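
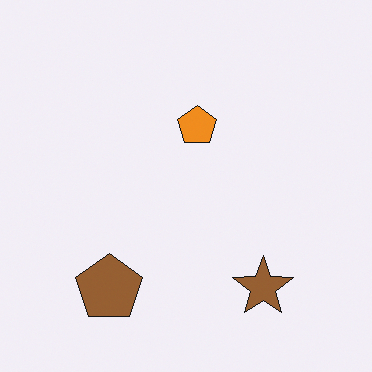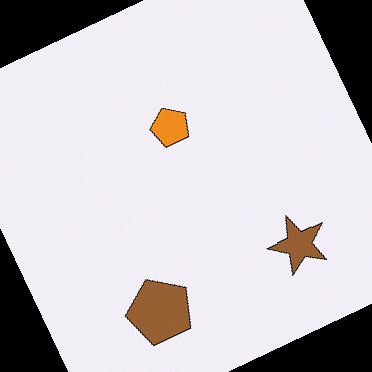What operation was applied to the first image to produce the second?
The image was rotated counter-clockwise by a clearly visible amount.

Every shape is tilted by the same angle and the image corners show triangular fill wedges — a whole-image rotation by a non-right angle.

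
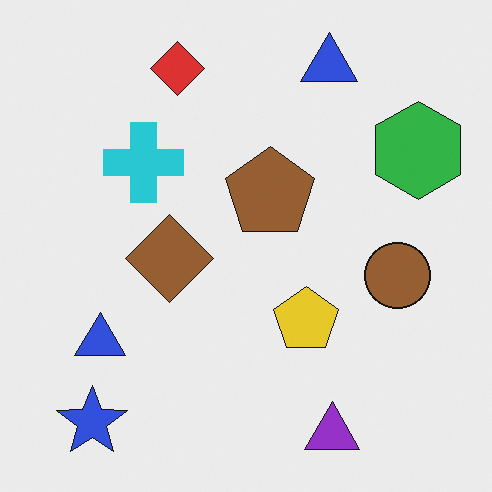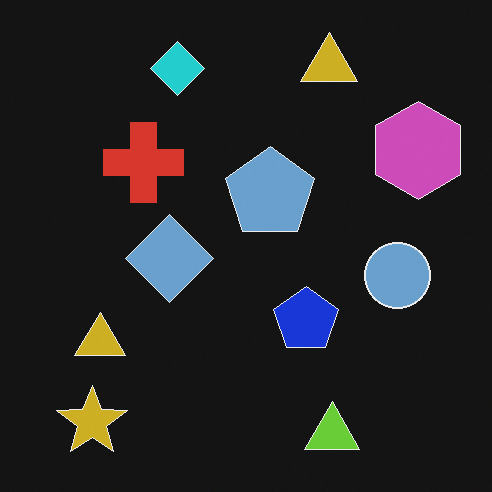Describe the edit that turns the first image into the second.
It was color-inverted (negative).

The light background has become dark and every shape's color is its complement — a photographic negative.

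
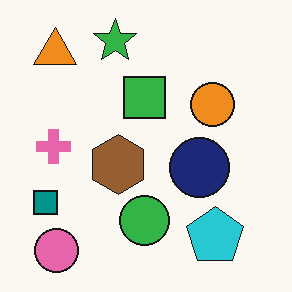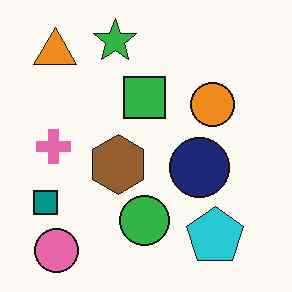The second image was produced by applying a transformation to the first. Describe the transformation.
The second image is the first given moderate JPEG compression.

Blocky 8×8 compression artifacts appear around shape edges and the flat background shows ringing — characteristic JPEG degradation.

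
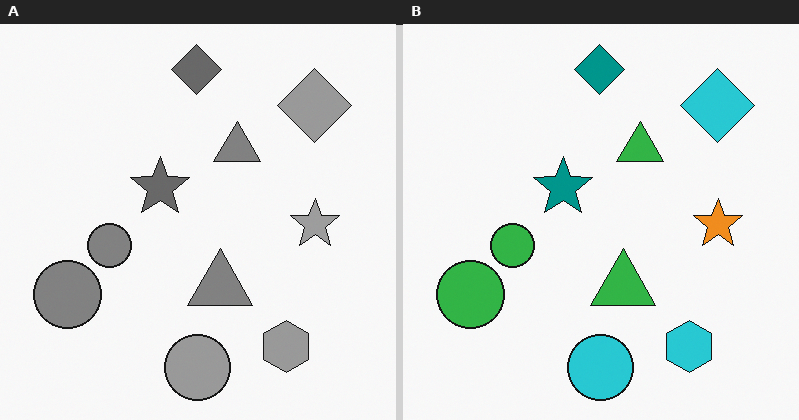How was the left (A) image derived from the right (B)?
The left (A) image is the right (B) converted to grayscale.

All color is removed — every shape is now a shade of grey.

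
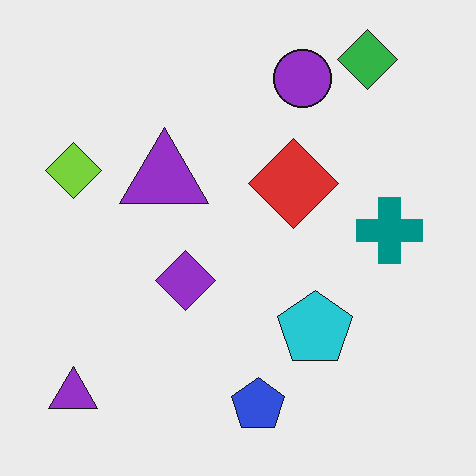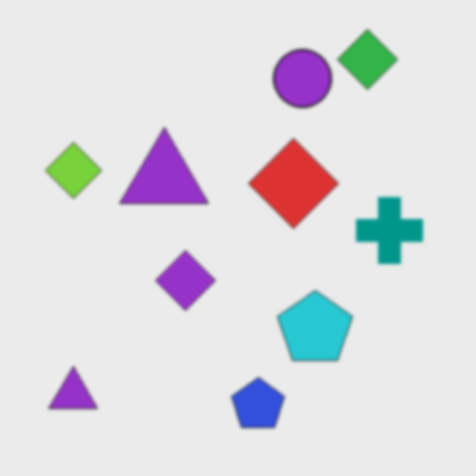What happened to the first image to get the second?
This is the original image lightly blurred.

Shape edges and outlines are uniformly softened across the whole image.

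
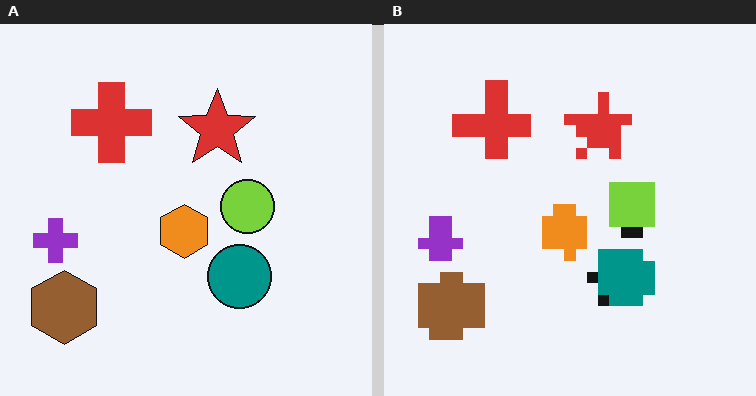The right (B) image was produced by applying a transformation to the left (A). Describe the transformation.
Heavily pixelated into large blocks.

Shapes are reduced to large square blocks; fine edges and outlines are lost — a downscale-then-upscale (mosaic) effect.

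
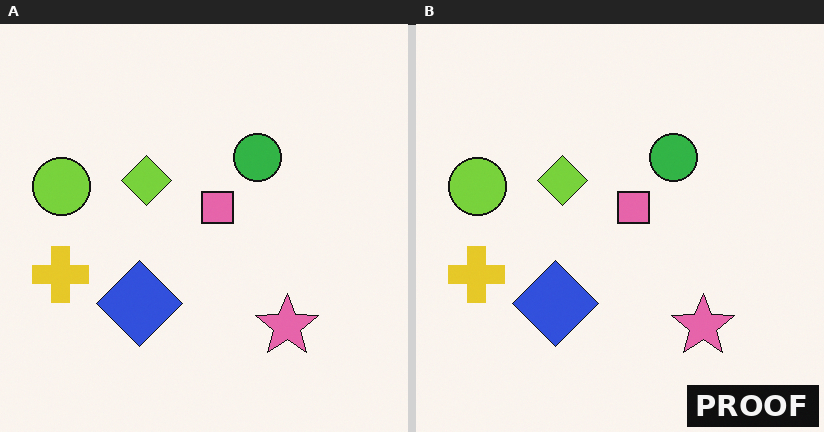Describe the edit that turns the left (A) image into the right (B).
This is the original image watermarked with the text "PROOF" in the lower-right corner.

A dark label reading "PROOF" appears in the lower-right corner.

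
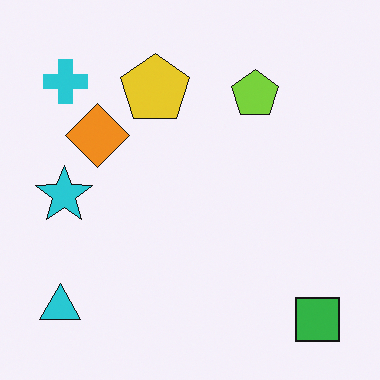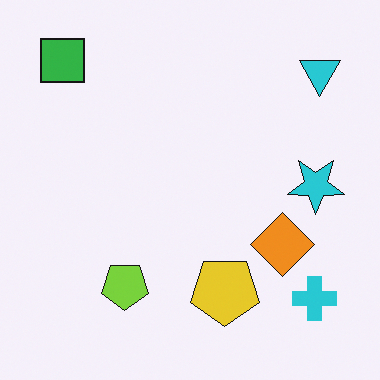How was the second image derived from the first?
It was rotated 180°.

The green square sits in the bottom-right of the first image and the top-left of the second — consistent with a whole-image 180° rotation.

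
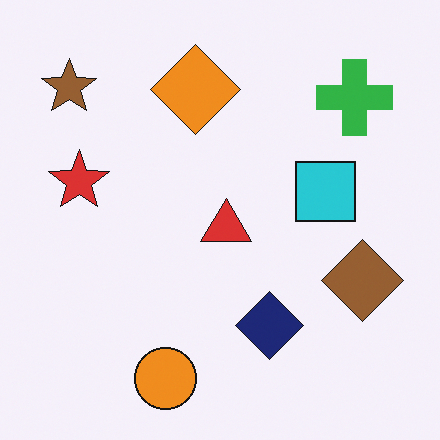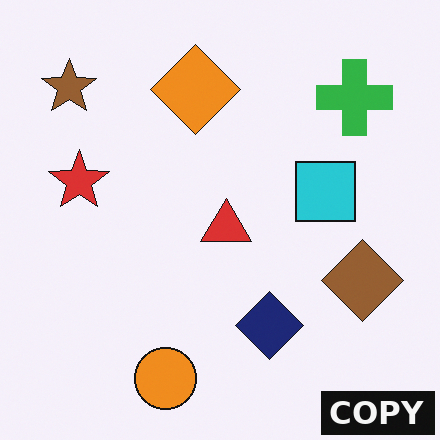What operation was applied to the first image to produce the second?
The image was watermarked with the text "COPY" in the lower-right corner.

A dark label reading "COPY" appears in the lower-right corner.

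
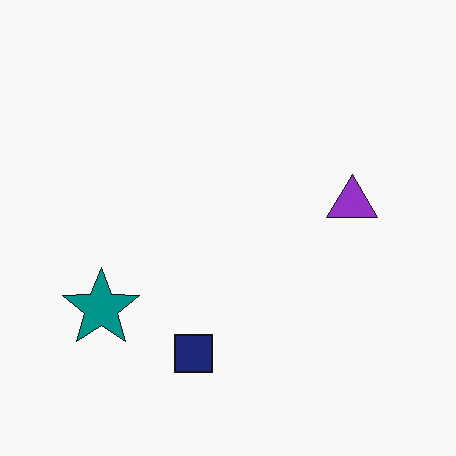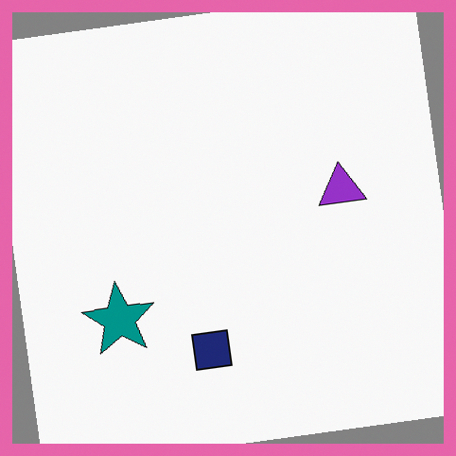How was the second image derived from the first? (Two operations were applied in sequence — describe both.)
It was rotated counter-clockwise by a few degrees, then framed with a pink border.

Every shape is tilted by the same angle and the image corners show triangular fill wedges — a whole-image rotation by a non-right angle. A solid pink frame runs around the edge of the second image, with the content slightly shrunk inside it.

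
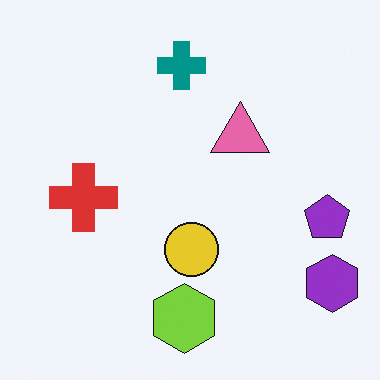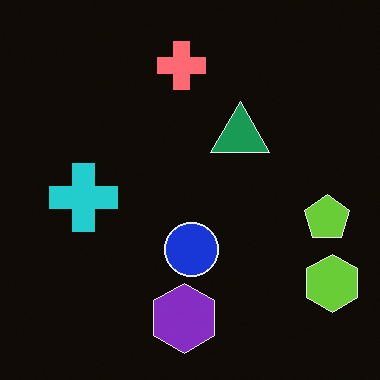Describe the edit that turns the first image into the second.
The second image is the first color-inverted (negative).

The light background has become dark and every shape's color is its complement — a photographic negative.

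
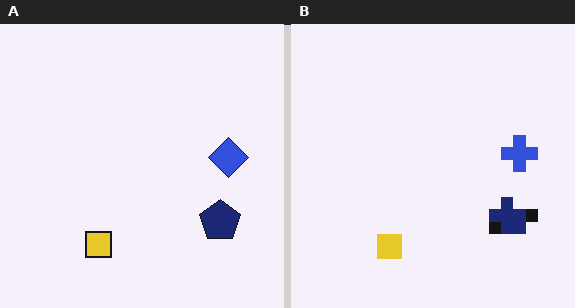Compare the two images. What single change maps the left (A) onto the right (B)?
The transformation is: heavily pixelated into large blocks.

Shapes are reduced to large square blocks; fine edges and outlines are lost — a downscale-then-upscale (mosaic) effect.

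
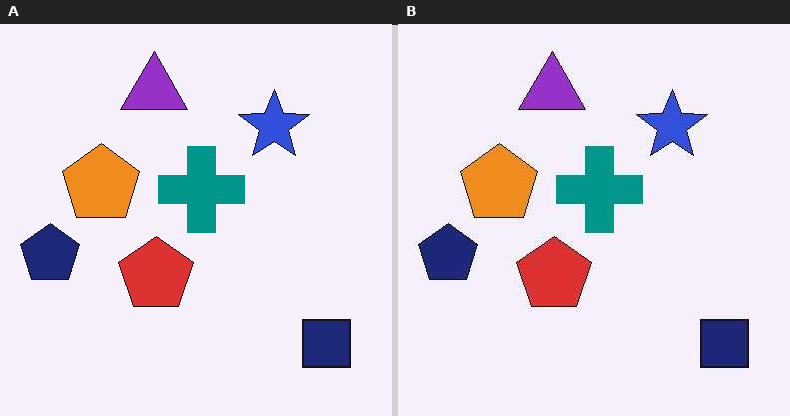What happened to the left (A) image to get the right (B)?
Given moderate JPEG compression.

Blocky 8×8 compression artifacts appear around shape edges and the flat background shows ringing — characteristic JPEG degradation.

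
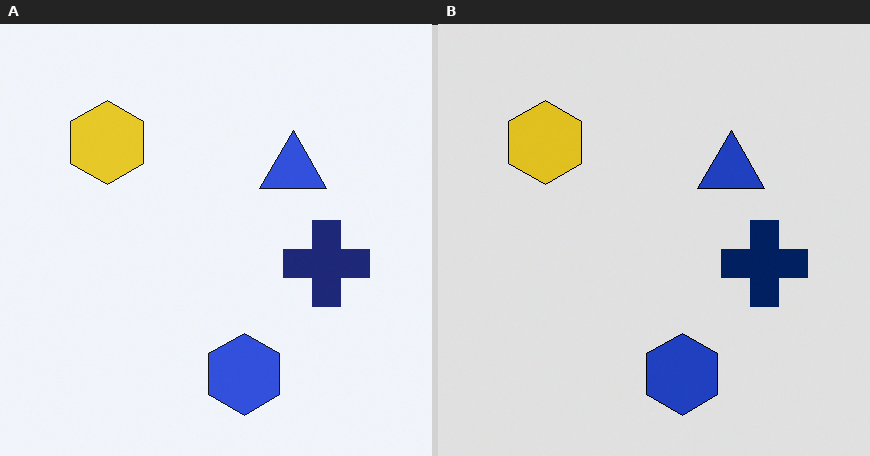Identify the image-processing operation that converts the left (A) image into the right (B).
This is the original image moderately posterized.

Each flat color has snapped to a coarser quantized level — most visibly, the near-white background has dropped to a flat grey.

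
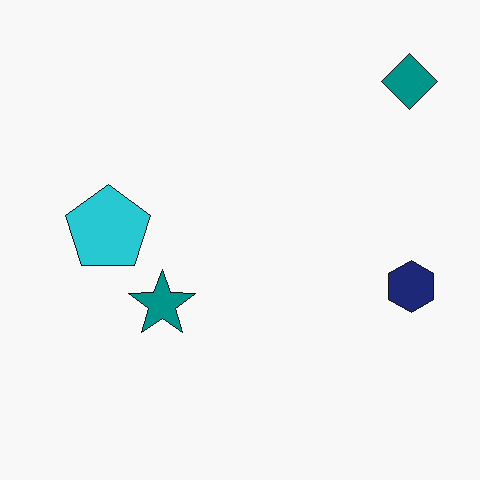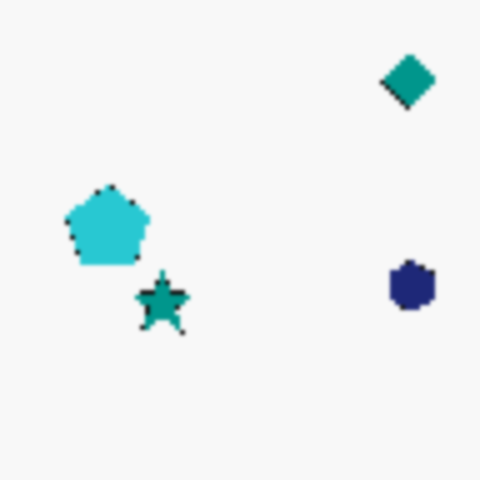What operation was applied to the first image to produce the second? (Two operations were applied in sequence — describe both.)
The second image is the first lightly pixelated (a mild mosaic effect), then lightly blurred.

Shapes are reduced to large square blocks; fine edges and outlines are lost — a downscale-then-upscale (mosaic) effect. Shape edges and outlines are uniformly softened across the whole image.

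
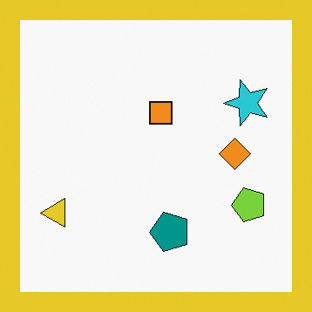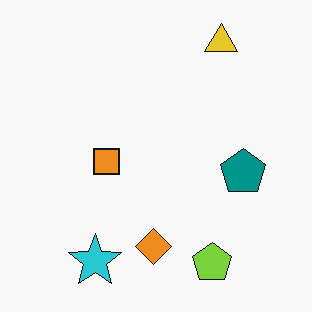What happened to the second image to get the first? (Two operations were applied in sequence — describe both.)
The first image is the second transposed (reflected across the top-left ↔ bottom-right diagonal), then framed with a yellow border.

Shapes have swapped their row and column positions — what was in the top-right is now in the bottom-left — a diagonal reflection. A solid yellow frame runs around the edge of the first image, with the content slightly shrunk inside it.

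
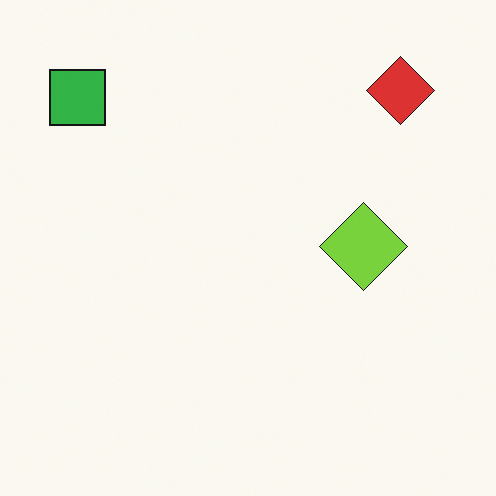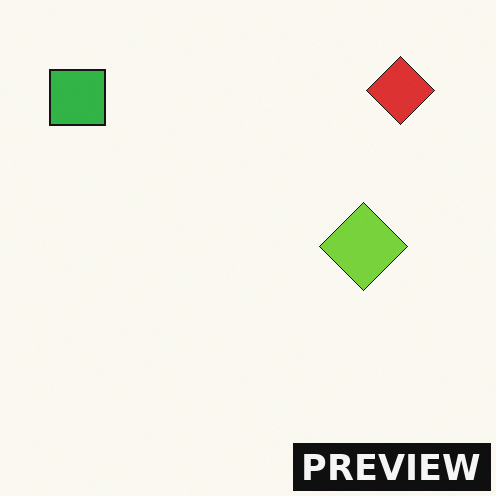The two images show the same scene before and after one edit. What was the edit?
The second image is the first watermarked with the text "PREVIEW" in the lower-right corner.

A dark label reading "PREVIEW" appears in the lower-right corner.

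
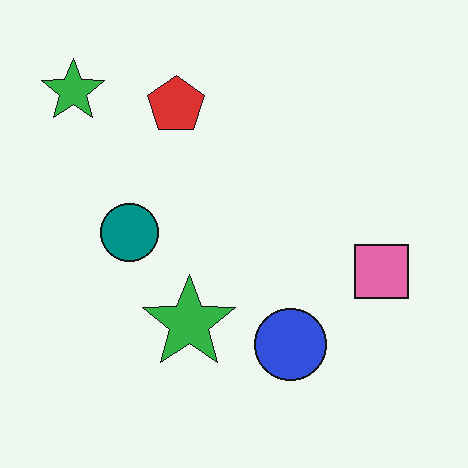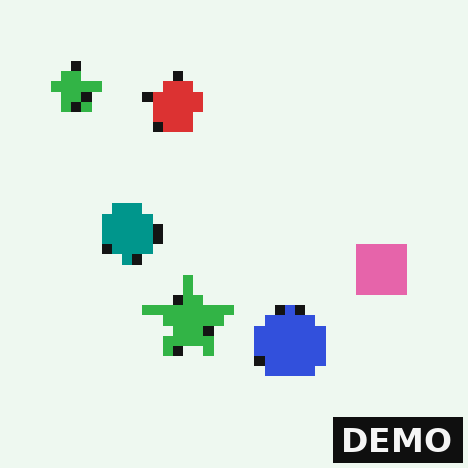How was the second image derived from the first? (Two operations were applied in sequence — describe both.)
The second image is the first coarsely pixelated, then watermarked with the text "DEMO" in the lower-right corner.

Shapes are reduced to large square blocks; fine edges and outlines are lost — a downscale-then-upscale (mosaic) effect. A dark label reading "DEMO" appears in the lower-right corner.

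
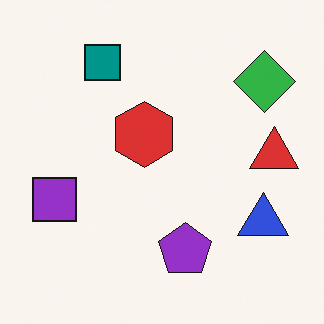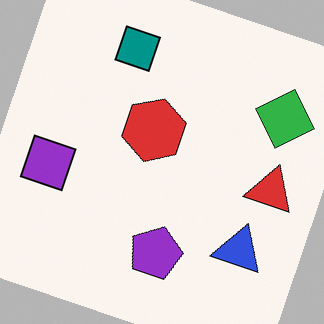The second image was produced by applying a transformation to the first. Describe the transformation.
It was rotated clockwise by a moderate amount.

Every shape is tilted by the same angle and the image corners show triangular fill wedges — a whole-image rotation by a non-right angle.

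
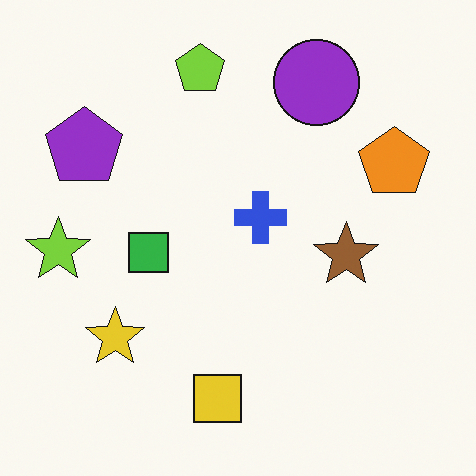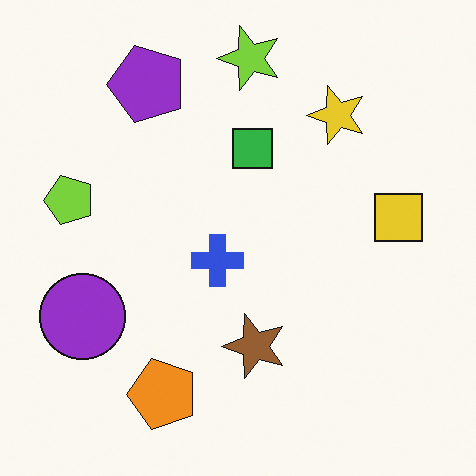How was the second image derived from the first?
It was transposed (reflected across the top-left ↔ bottom-right diagonal).

Shapes have swapped their row and column positions — what was in the top-right is now in the bottom-left — a diagonal reflection.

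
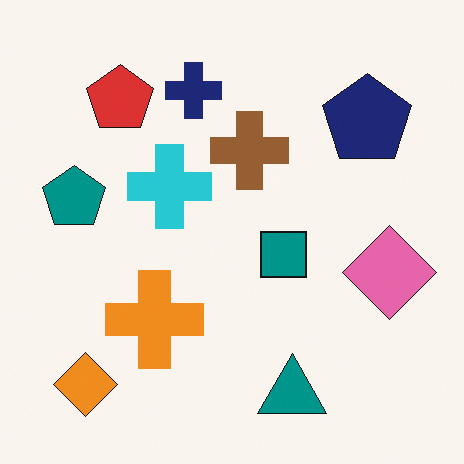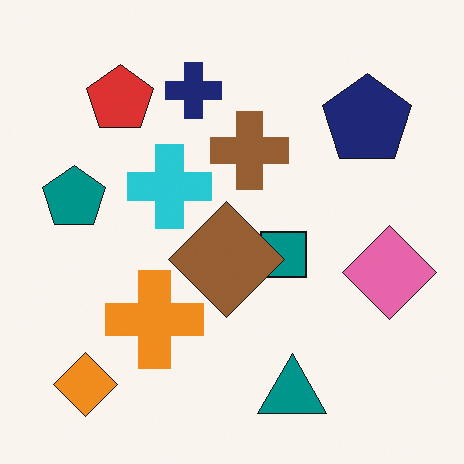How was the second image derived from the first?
The transformation is: overlaid with an additional brown diamond.

A brown diamond appears in the second image that is absent from the first.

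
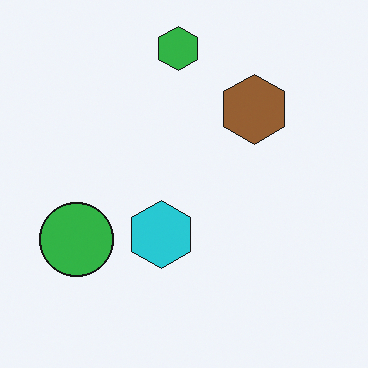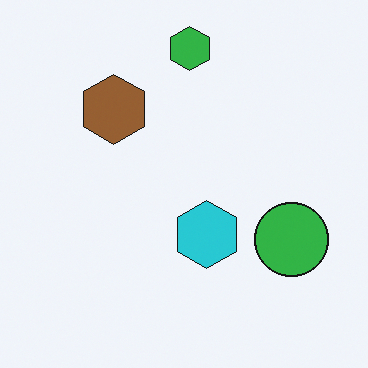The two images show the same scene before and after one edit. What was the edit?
The image was flipped horizontally (left ↔ right).

The green circle is in the left of the first image and the right of the second — shapes on opposite sides of the vertical midline have swapped in a mirror flip.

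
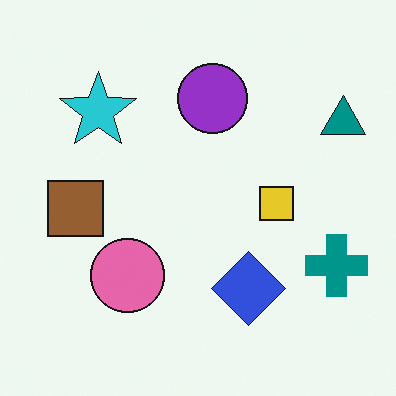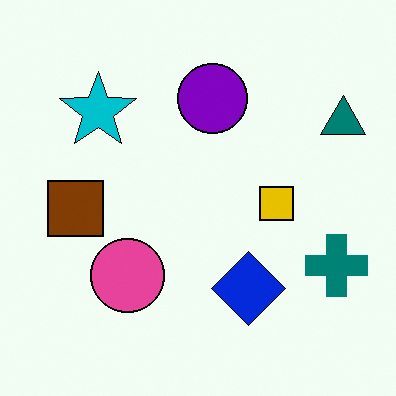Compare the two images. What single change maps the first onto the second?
The transformation is: given slightly increased contrast.

Tones are pushed away from mid-grey across the whole image — a global contrast change.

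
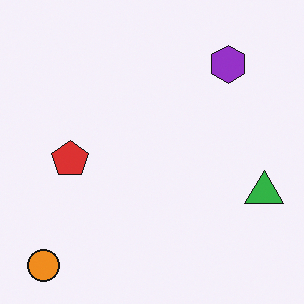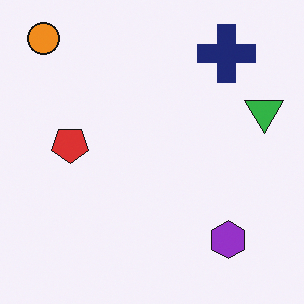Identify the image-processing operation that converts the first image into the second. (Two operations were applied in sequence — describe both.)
This is the original image flipped vertically (top ↔ bottom), then overlaid with an additional navy cross.

The orange circle is in the bottom-left of the first image and the top-left of the second — shapes on opposite sides of the horizontal midline have swapped in a mirror flip. A navy cross appears in the second image that is absent from the first.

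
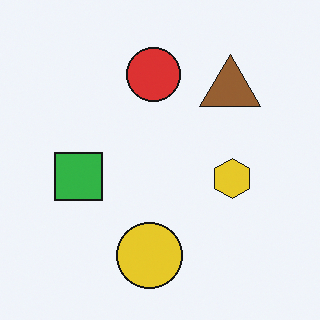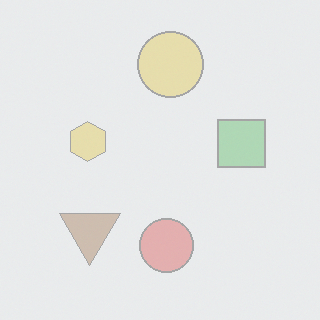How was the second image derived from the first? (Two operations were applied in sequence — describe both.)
This is the original image given much lower contrast, then rotated 180°.

Tones are pushed toward mid-grey across the whole image — a global contrast change. The brown triangle sits in the top-right of the first image and the bottom-left of the second — consistent with a whole-image 180° rotation.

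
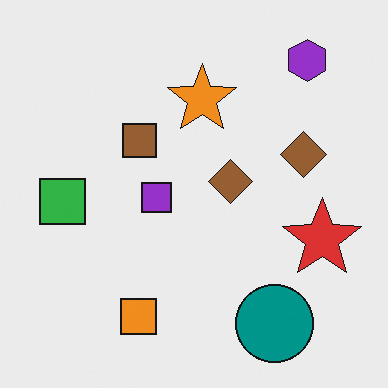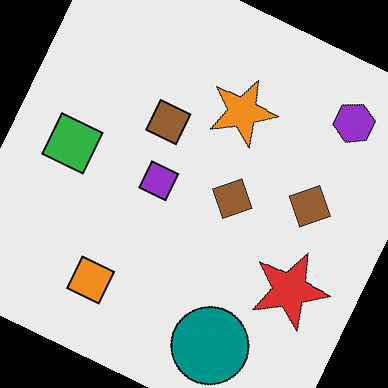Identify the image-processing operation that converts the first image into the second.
The image was rotated clockwise by a moderate amount.

Every shape is tilted by the same angle and the image corners show triangular fill wedges — a whole-image rotation by a non-right angle.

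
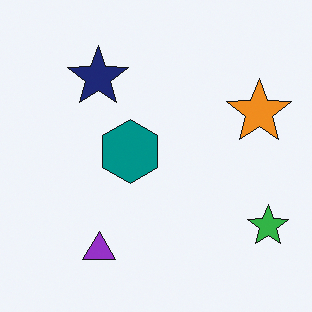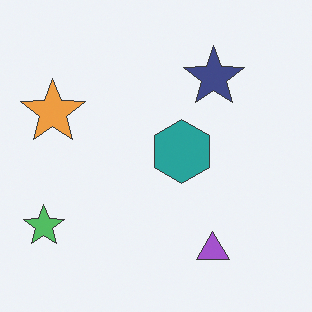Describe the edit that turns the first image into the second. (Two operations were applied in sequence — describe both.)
The image was given slightly reduced contrast, then flipped horizontally (left ↔ right).

Tones are pushed toward mid-grey across the whole image — a global contrast change. The green star is in the bottom-right of the first image and the bottom-left of the second — shapes on opposite sides of the vertical midline have swapped in a mirror flip.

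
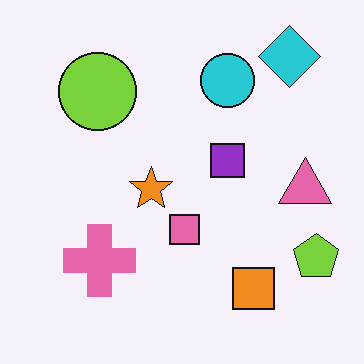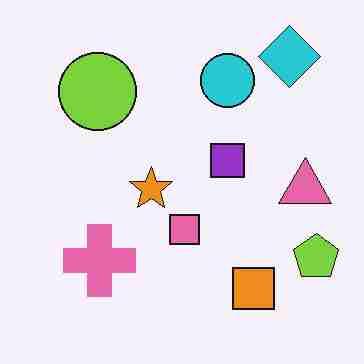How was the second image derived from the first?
This is the original image heavily JPEG-compressed with obvious blocking artifacts.

Blocky 8×8 compression artifacts appear around shape edges and the flat background shows ringing — characteristic JPEG degradation.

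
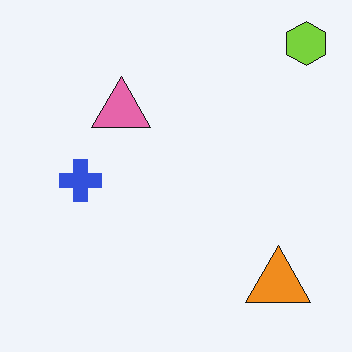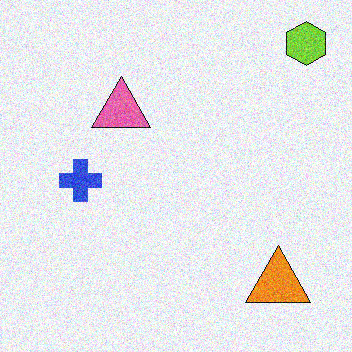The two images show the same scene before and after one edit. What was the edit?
The second image is the first degraded with moderate additive noise.

Random speckle covers the whole image, including the flat background.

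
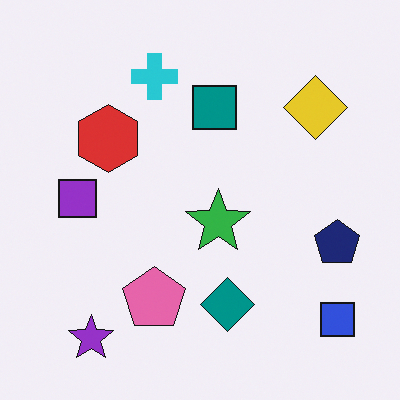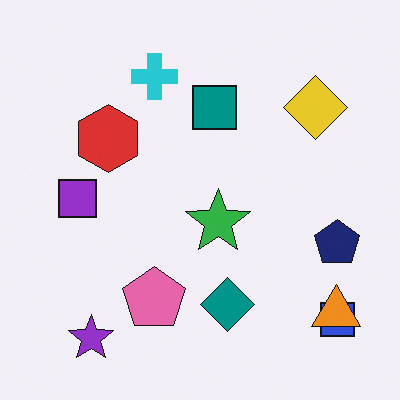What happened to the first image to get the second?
It was overlaid with an additional orange triangle.

An orange triangle appears in the second image that is absent from the first.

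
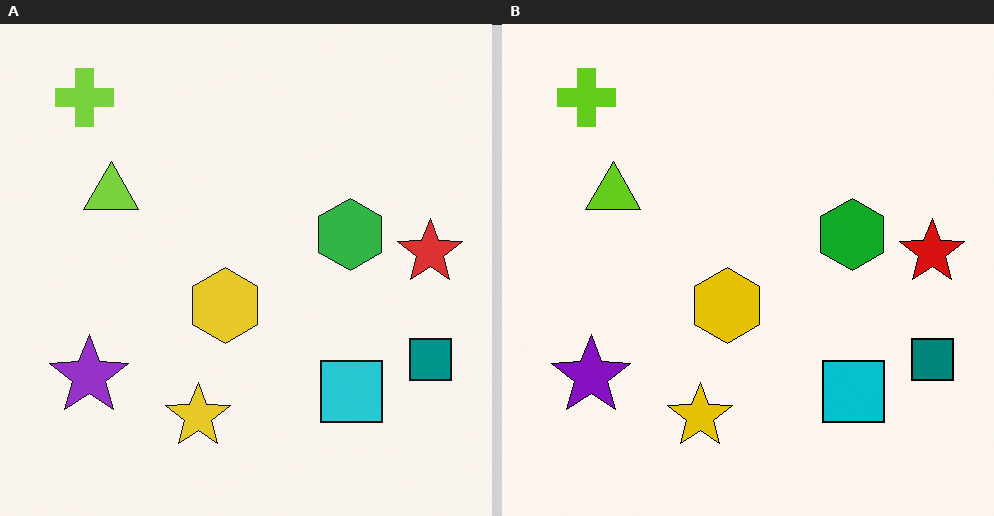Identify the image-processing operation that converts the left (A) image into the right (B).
This is the original image given slightly increased contrast.

Tones are pushed away from mid-grey across the whole image — a global contrast change.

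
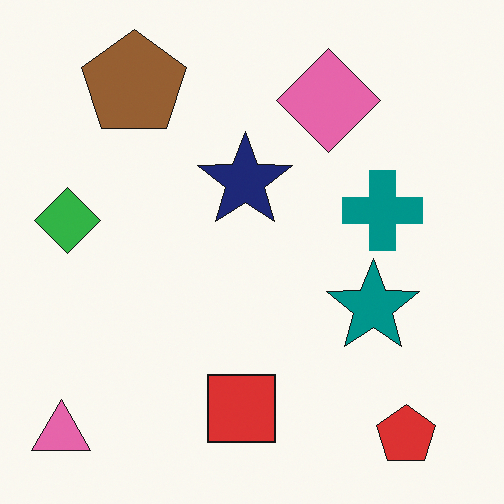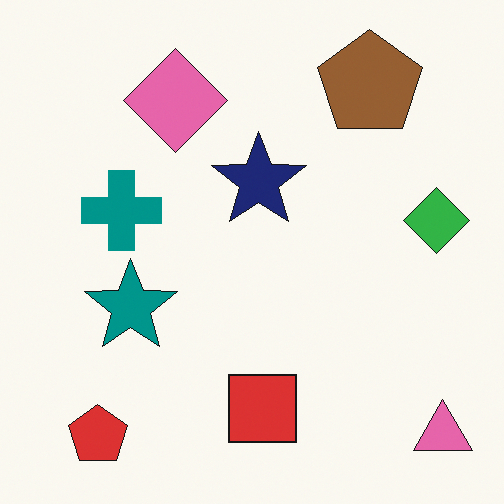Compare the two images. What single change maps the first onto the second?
The transformation is: flipped horizontally (left ↔ right).

The pink triangle is in the bottom-left of the first image and the bottom-right of the second — shapes on opposite sides of the vertical midline have swapped in a mirror flip.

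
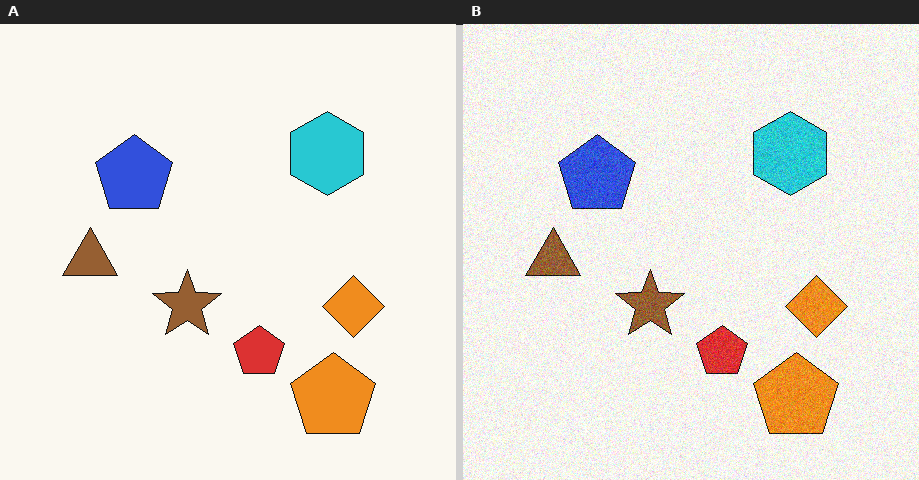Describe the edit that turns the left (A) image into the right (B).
The transformation is: degraded with visible gaussian noise.

Random speckle covers the whole image, including the flat background.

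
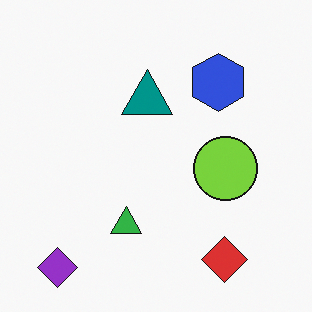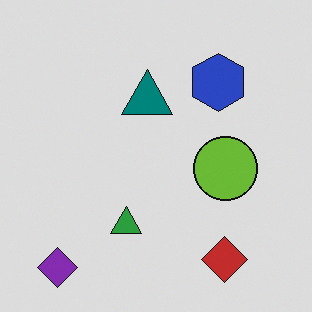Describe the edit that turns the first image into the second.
The image was slightly darkened.

Every pixel — background and shapes alike — is uniformly darkened.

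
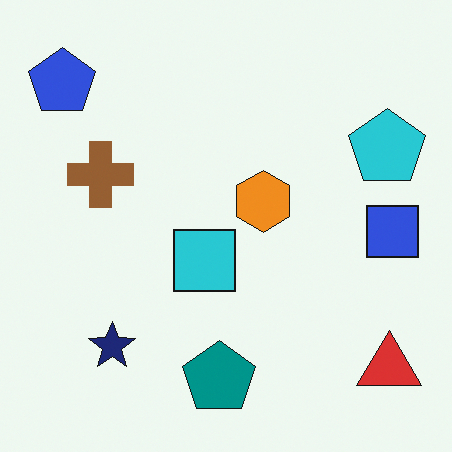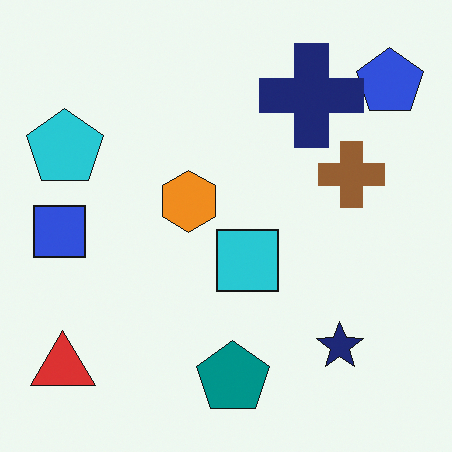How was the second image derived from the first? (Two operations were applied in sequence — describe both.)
This is the original image flipped horizontally (left ↔ right), then overlaid with an additional navy cross.

The blue square is in the right of the first image and the left of the second — shapes on opposite sides of the vertical midline have swapped in a mirror flip. A navy cross appears in the second image that is absent from the first.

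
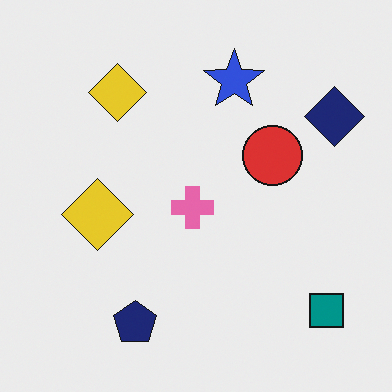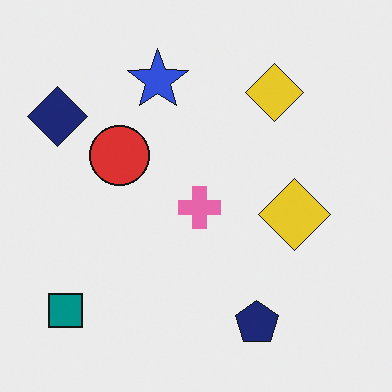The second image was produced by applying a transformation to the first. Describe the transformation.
This is the original image flipped horizontally (left ↔ right).

The navy diamond is in the top-right of the first image and the top-left of the second — shapes on opposite sides of the vertical midline have swapped in a mirror flip.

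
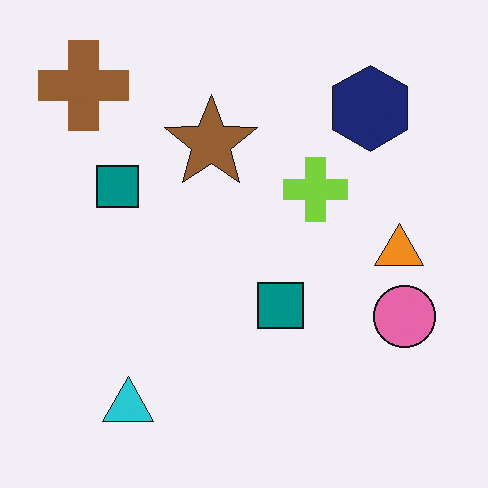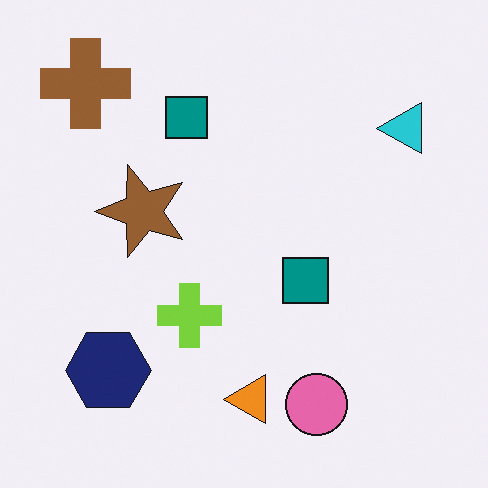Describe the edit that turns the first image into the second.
Transposed (reflected across the top-left ↔ bottom-right diagonal).

Shapes have swapped their row and column positions — what was in the top-right is now in the bottom-left — a diagonal reflection.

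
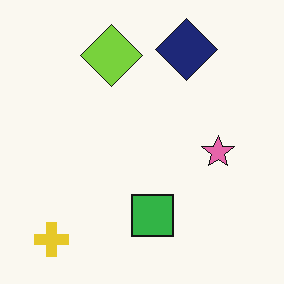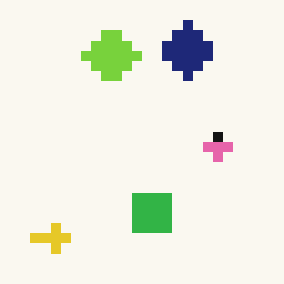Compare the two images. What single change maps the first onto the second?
The image was coarsely pixelated.

Shapes are reduced to large square blocks; fine edges and outlines are lost — a downscale-then-upscale (mosaic) effect.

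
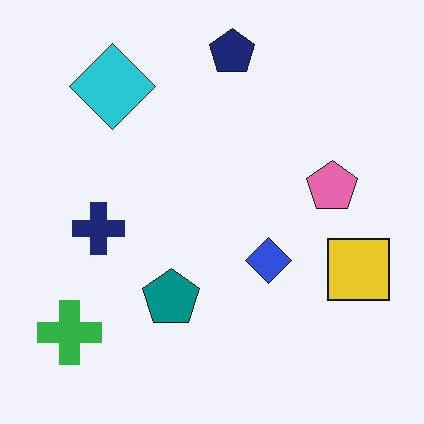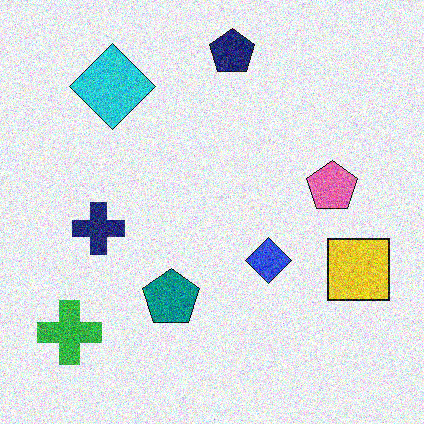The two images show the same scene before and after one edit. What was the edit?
The transformation is: degraded with a thick layer of grain.

Random speckle covers the whole image, including the flat background.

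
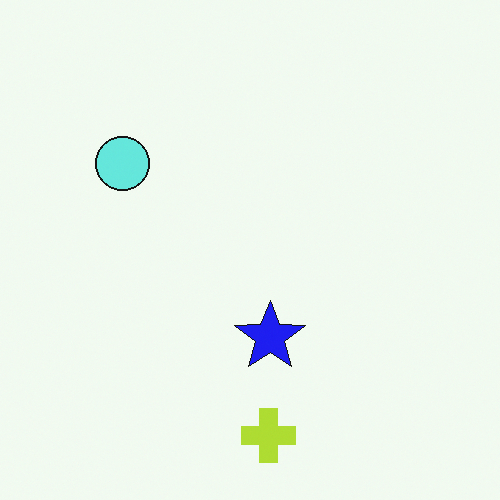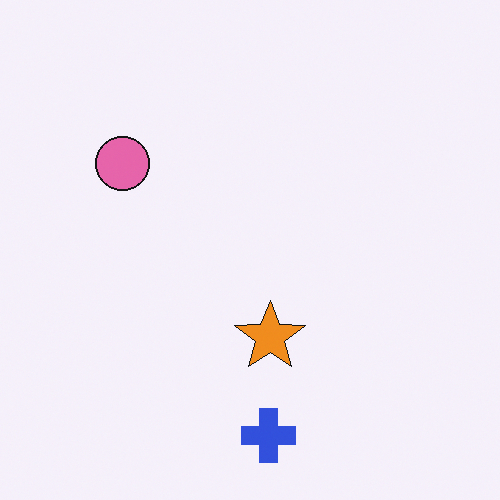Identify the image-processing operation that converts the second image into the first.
It was hue-shifted by a large amount.

Every shape's color has rotated by the same amount around the hue wheel — a uniform hue shift.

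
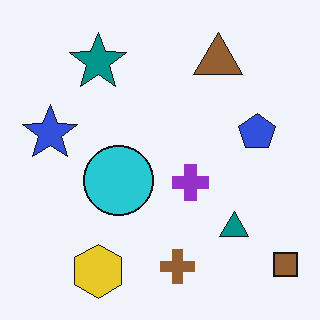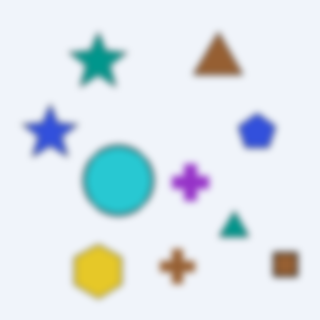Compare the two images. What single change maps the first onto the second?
The second image is the first noticeably gaussian-blurred.

Shape edges and outlines are uniformly softened across the whole image.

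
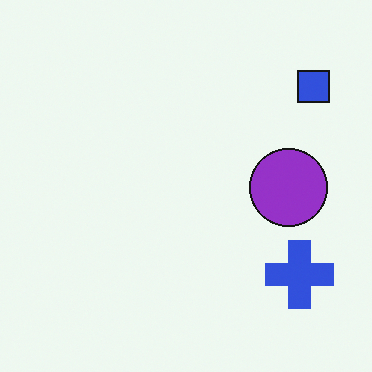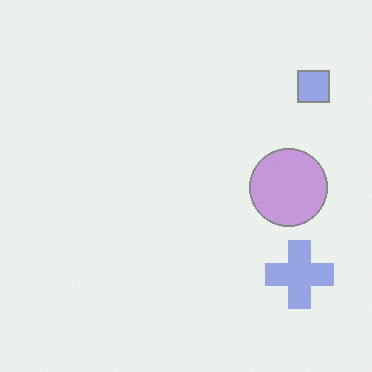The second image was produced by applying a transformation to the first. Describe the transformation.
The image was washed out (contrast reduced).

Tones are pushed toward mid-grey across the whole image — a global contrast change.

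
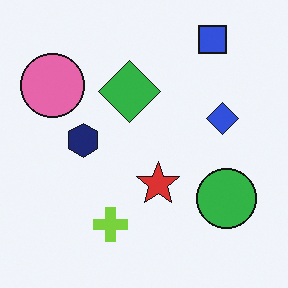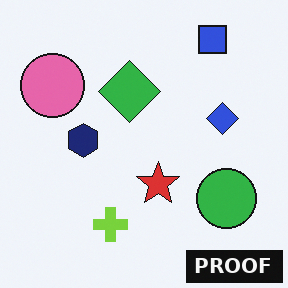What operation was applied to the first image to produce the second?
The second image is the first watermarked with the text "PROOF" in the lower-right corner.

A dark label reading "PROOF" appears in the lower-right corner.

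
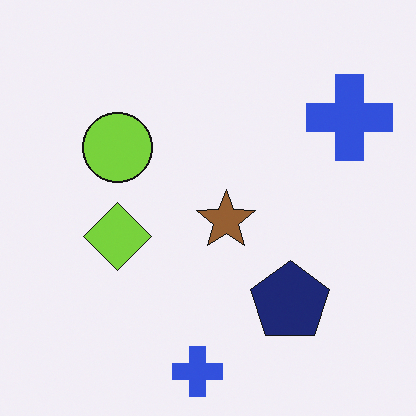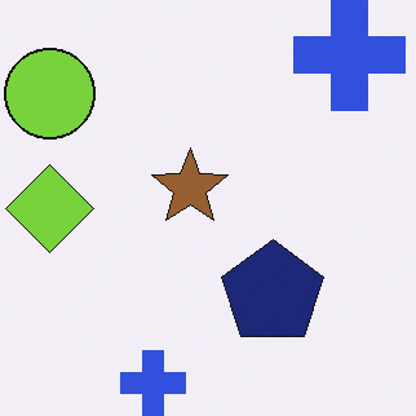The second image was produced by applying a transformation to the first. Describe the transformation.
The image was cropped slightly and scaled back up.

The visible shapes are larger and the field of view is narrower; shapes near the original edges may be partly or wholly outside the frame — a crop-and-rescale.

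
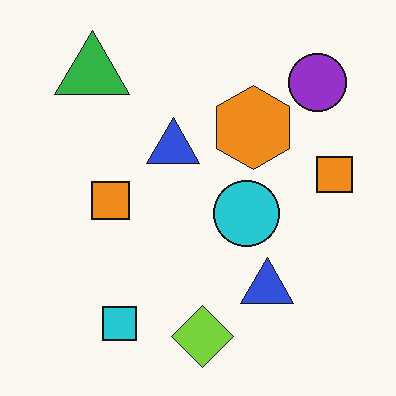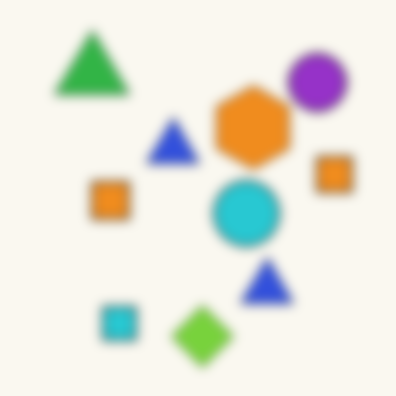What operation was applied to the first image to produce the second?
Heavily blurred.

Shape edges and outlines are uniformly softened across the whole image.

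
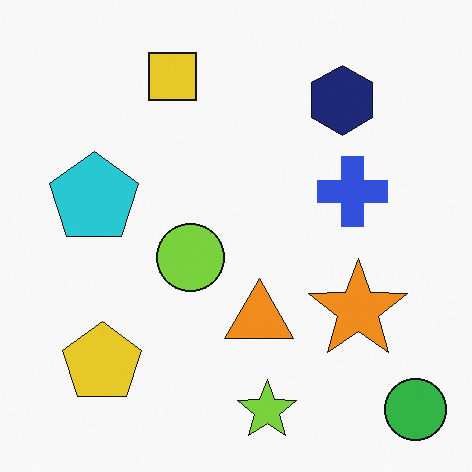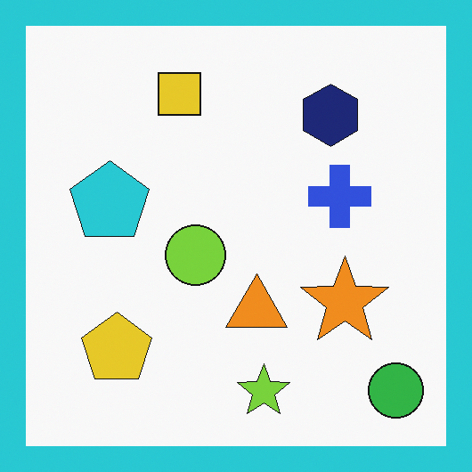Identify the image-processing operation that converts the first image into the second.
The image was framed with a cyan border.

A solid cyan frame runs around the edge of the second image, with the content slightly shrunk inside it.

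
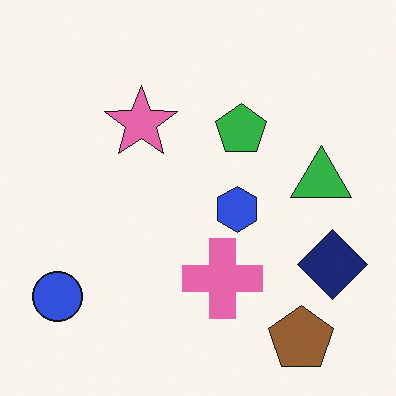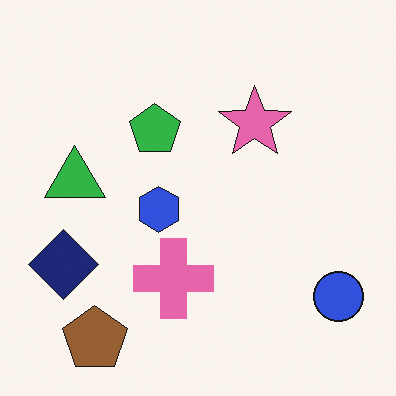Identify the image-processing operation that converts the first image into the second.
It was flipped horizontally (left ↔ right).

The blue circle is in the bottom-left of the first image and the bottom-right of the second — shapes on opposite sides of the vertical midline have swapped in a mirror flip.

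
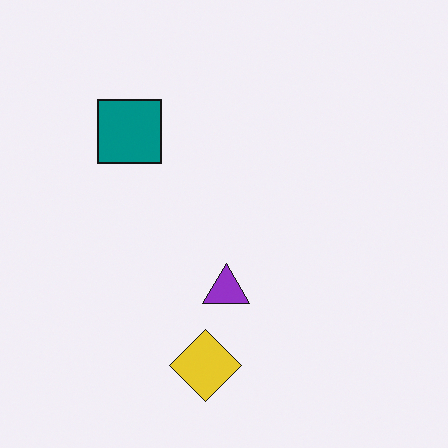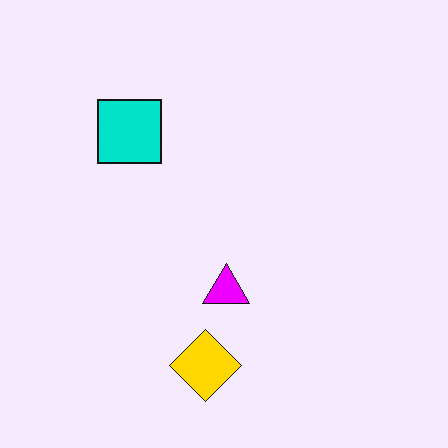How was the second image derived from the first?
Heavily oversaturated.

All colors are more vivid — a global saturation change.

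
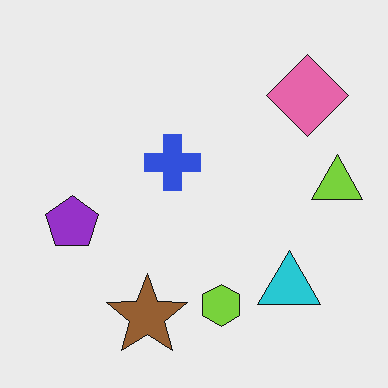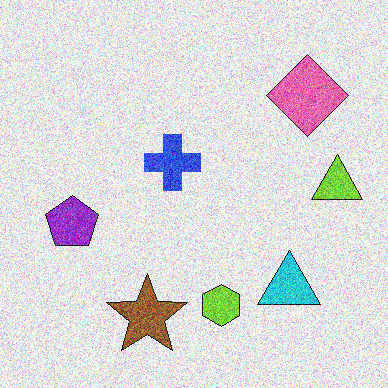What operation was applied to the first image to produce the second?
The image was degraded with a thick layer of grain.

Random speckle covers the whole image, including the flat background.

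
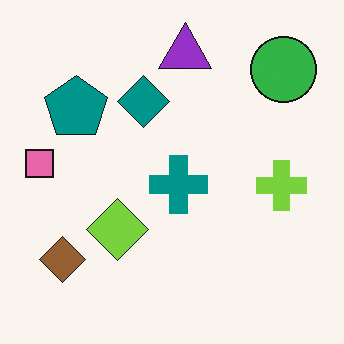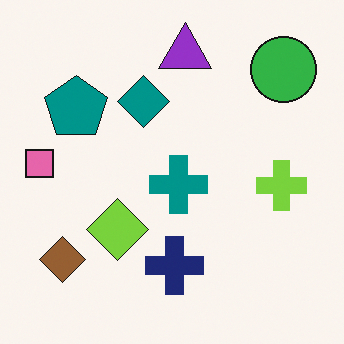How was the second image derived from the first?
The transformation is: overlaid with an additional navy cross.

A navy cross appears in the second image that is absent from the first.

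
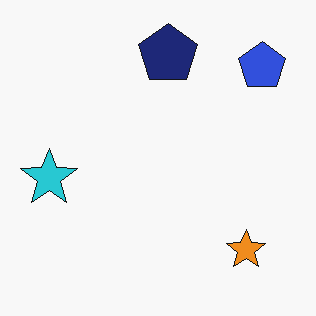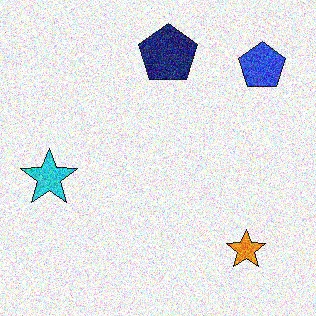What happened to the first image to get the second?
The transformation is: degraded with heavy additive noise.

Random speckle covers the whole image, including the flat background.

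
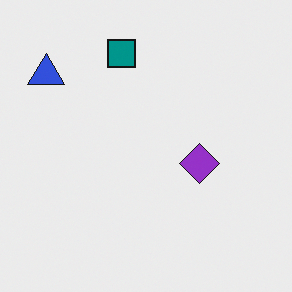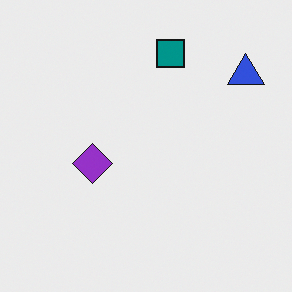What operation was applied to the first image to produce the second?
Flipped horizontally (left ↔ right).

The blue triangle is in the top-left of the first image and the top-right of the second — shapes on opposite sides of the vertical midline have swapped in a mirror flip.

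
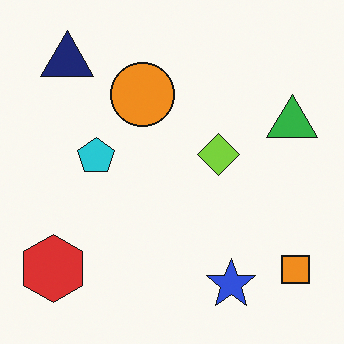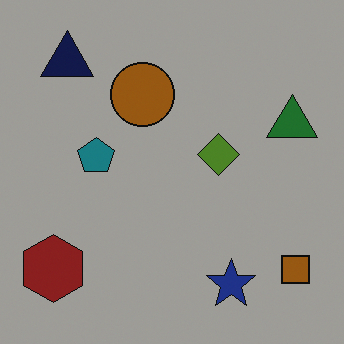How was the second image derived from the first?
Noticeably darkened.

Every pixel — background and shapes alike — is uniformly darkened.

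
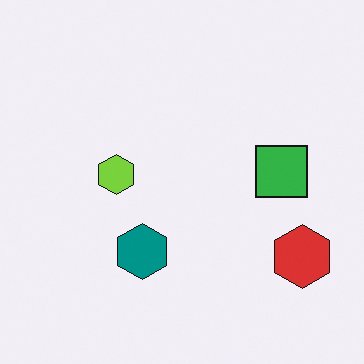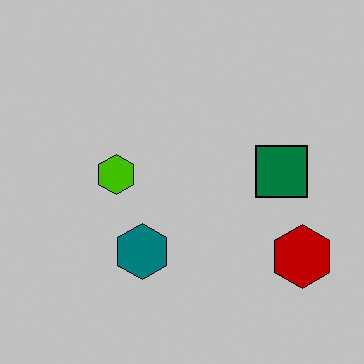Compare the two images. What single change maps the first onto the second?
It was aggressively posterized.

Each flat color has snapped to a coarser quantized level — most visibly, the near-white background has dropped to a flat grey.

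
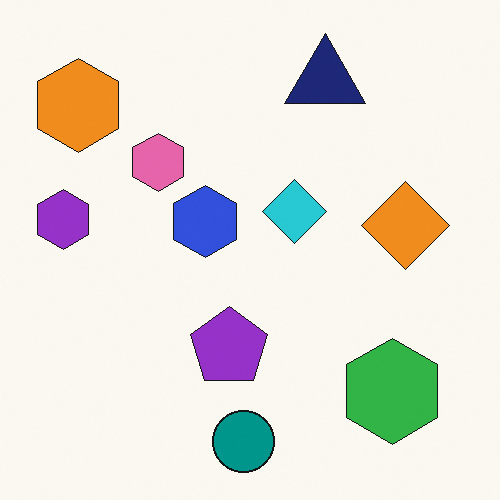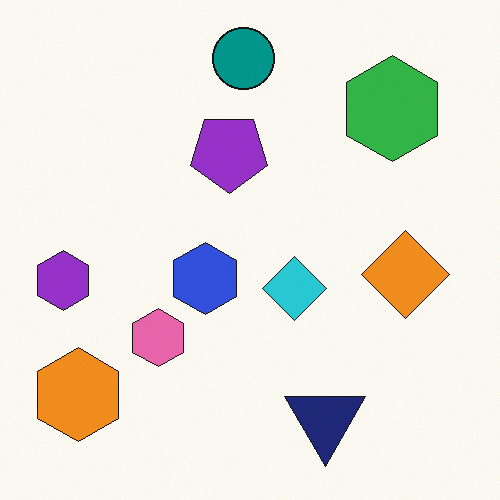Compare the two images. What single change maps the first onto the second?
The transformation is: flipped vertically (top ↔ bottom).

The teal circle is in the bottom of the first image and the top of the second — shapes on opposite sides of the horizontal midline have swapped in a mirror flip.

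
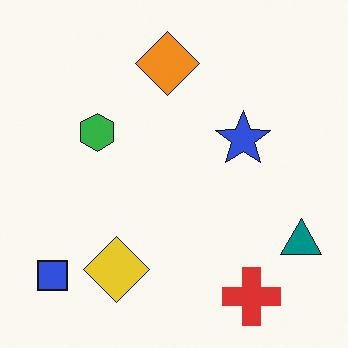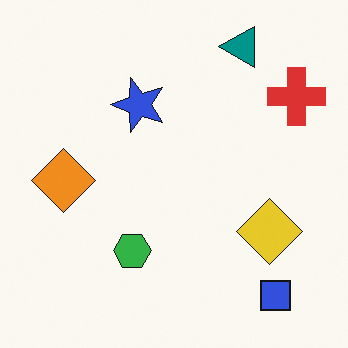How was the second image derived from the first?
The image was rotated 90° counter-clockwise.

The blue square sits in the bottom-left of the first image and the bottom-right of the second — consistent with a whole-image 90° counter-clockwise rotation.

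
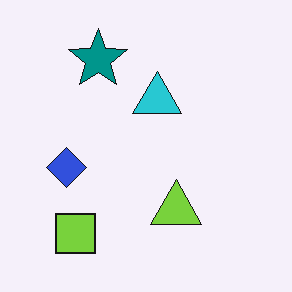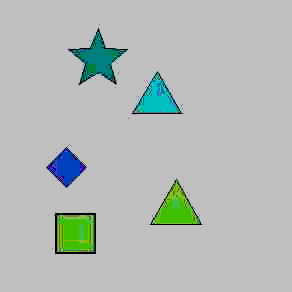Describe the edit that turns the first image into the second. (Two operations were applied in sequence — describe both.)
The transformation is: heavily JPEG-compressed with obvious blocking artifacts, then heavily posterized to just a handful of flat colors.

Blocky 8×8 compression artifacts appear around shape edges and the flat background shows ringing — characteristic JPEG degradation. Each flat color has snapped to a coarser quantized level — most visibly, the near-white background has dropped to a flat grey.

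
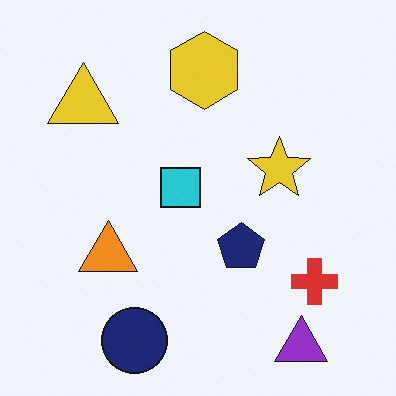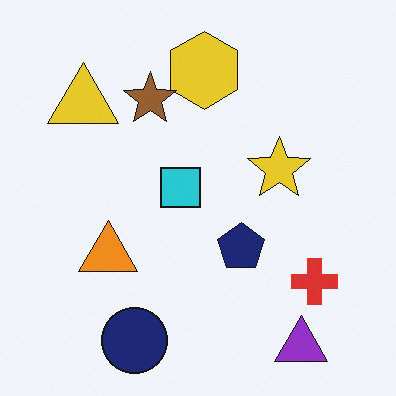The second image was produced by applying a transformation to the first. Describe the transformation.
This is the original image overlaid with an additional brown star.

A brown star appears in the second image that is absent from the first.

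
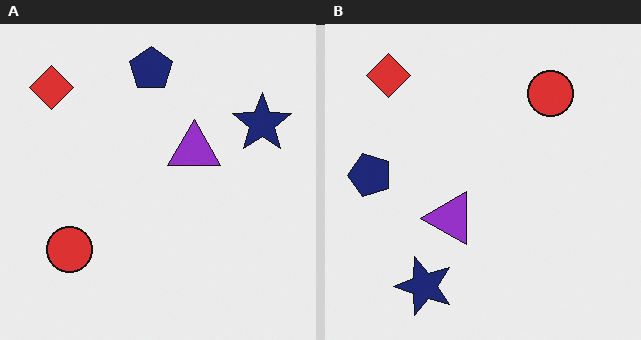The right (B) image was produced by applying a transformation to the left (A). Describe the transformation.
Transposed (reflected across the top-left ↔ bottom-right diagonal).

Shapes have swapped their row and column positions — what was in the top-right is now in the bottom-left — a diagonal reflection.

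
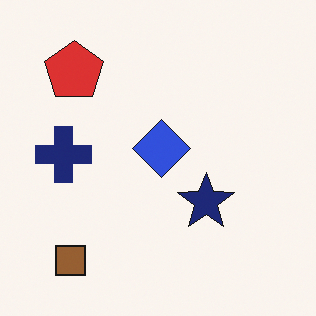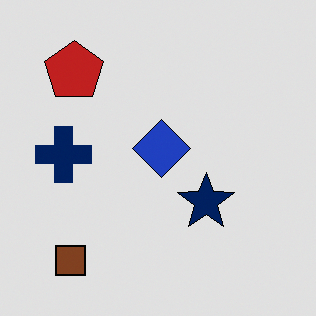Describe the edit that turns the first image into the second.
It was posterized to a reduced palette.

Each flat color has snapped to a coarser quantized level — most visibly, the near-white background has dropped to a flat grey.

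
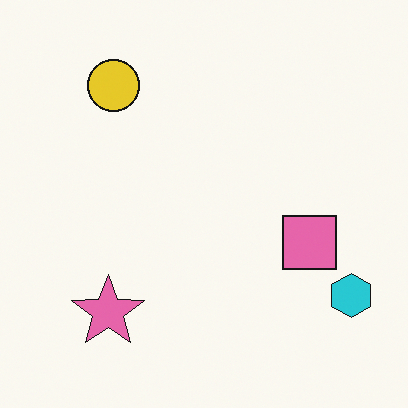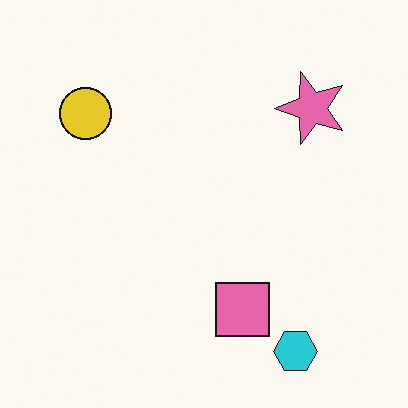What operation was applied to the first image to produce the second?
Transposed (reflected across the top-left ↔ bottom-right diagonal).

Shapes have swapped their row and column positions — what was in the top-right is now in the bottom-left — a diagonal reflection.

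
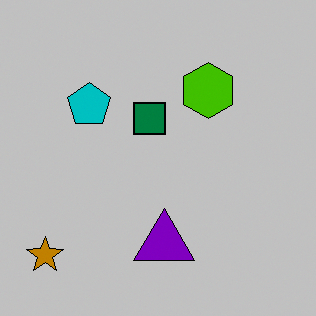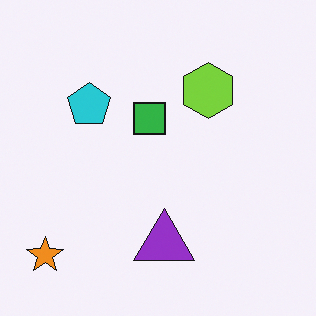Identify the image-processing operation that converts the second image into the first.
It was aggressively posterized.

Each flat color has snapped to a coarser quantized level — most visibly, the near-white background has dropped to a flat grey.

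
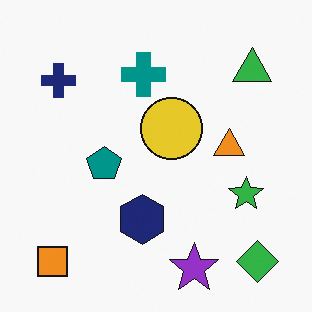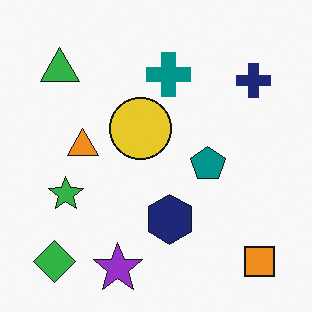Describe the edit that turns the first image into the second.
The transformation is: flipped horizontally (left ↔ right).

The orange square is in the bottom-left of the first image and the bottom-right of the second — shapes on opposite sides of the vertical midline have swapped in a mirror flip.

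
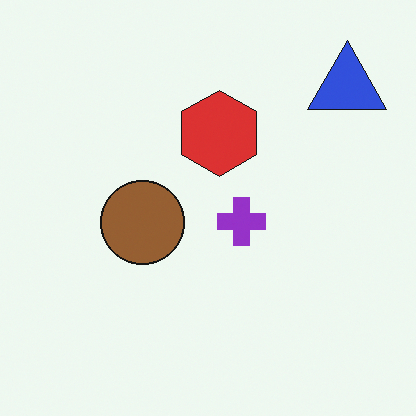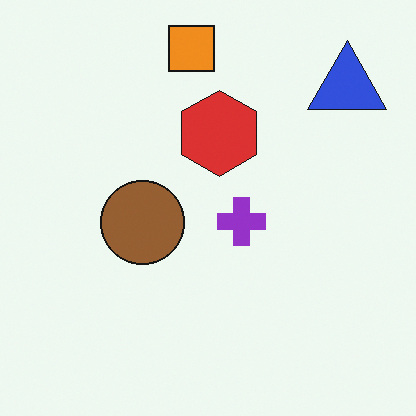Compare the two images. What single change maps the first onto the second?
Overlaid with an additional orange square.

An orange square appears in the second image that is absent from the first.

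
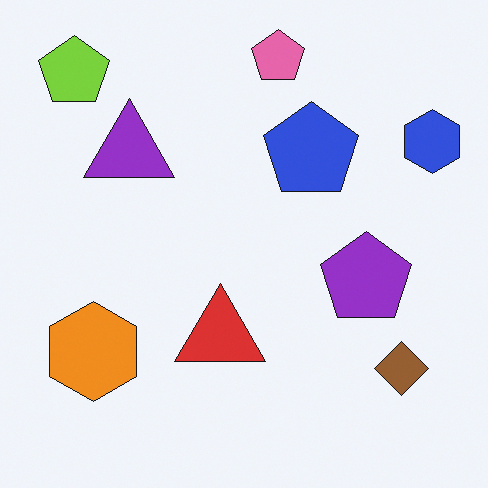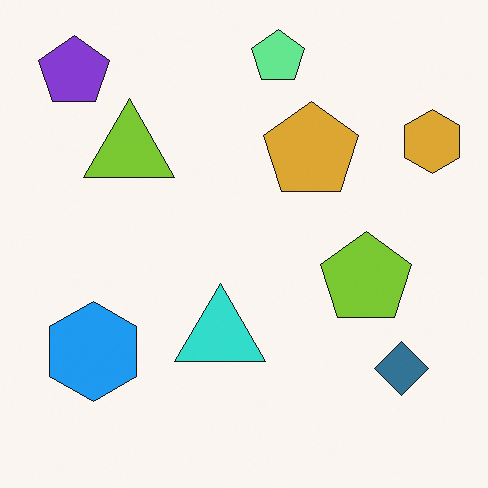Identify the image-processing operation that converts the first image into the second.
This is the original image hue-shifted through roughly half the color wheel.

Every shape's color has rotated by the same amount around the hue wheel — a uniform hue shift.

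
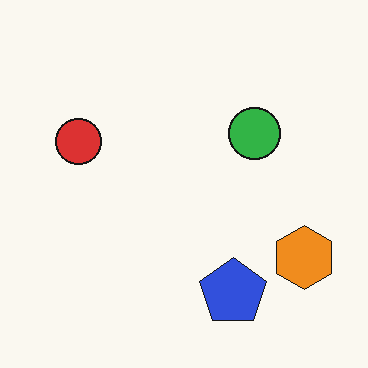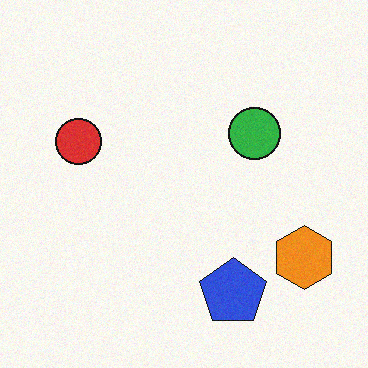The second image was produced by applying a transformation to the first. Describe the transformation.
The second image is the first degraded with a light layer of grain.

Random speckle covers the whole image, including the flat background.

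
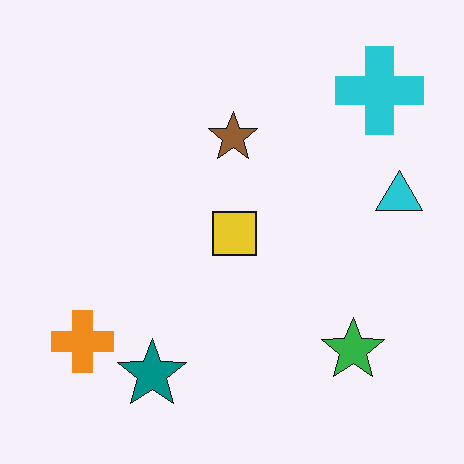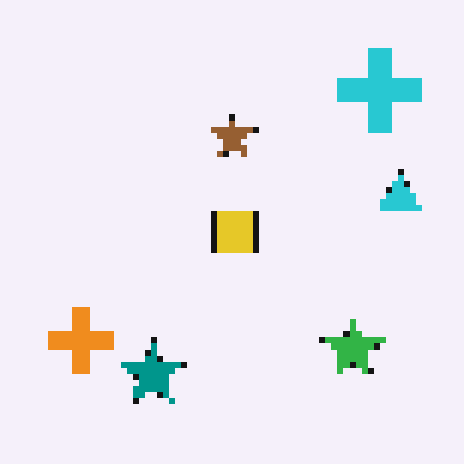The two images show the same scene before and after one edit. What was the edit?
The transformation is: pixelated into visible square blocks.

Shapes are reduced to large square blocks; fine edges and outlines are lost — a downscale-then-upscale (mosaic) effect.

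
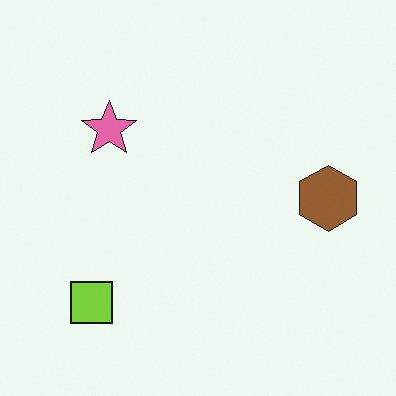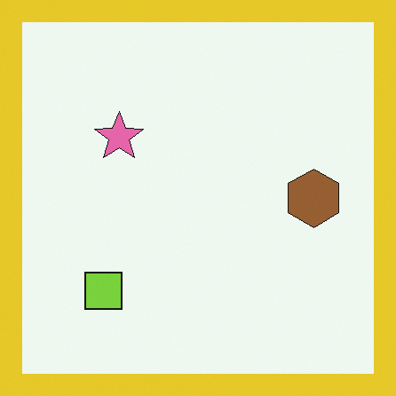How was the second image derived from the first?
The image was framed with a yellow border.

A solid yellow frame runs around the edge of the second image, with the content slightly shrunk inside it.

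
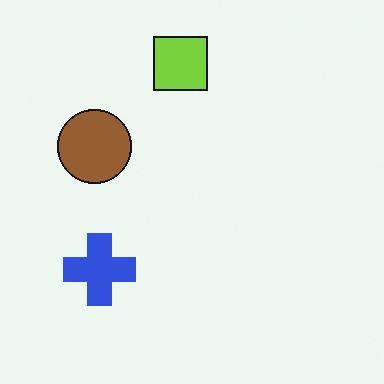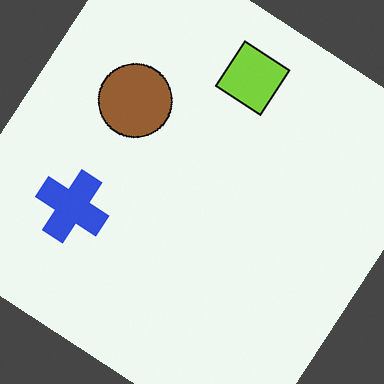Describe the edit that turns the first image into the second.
The transformation is: rotated clockwise by a large amount — several tens of degrees.

Every shape is tilted by the same angle and the image corners show triangular fill wedges — a whole-image rotation by a non-right angle.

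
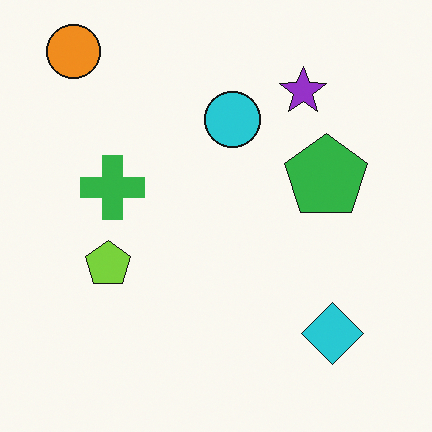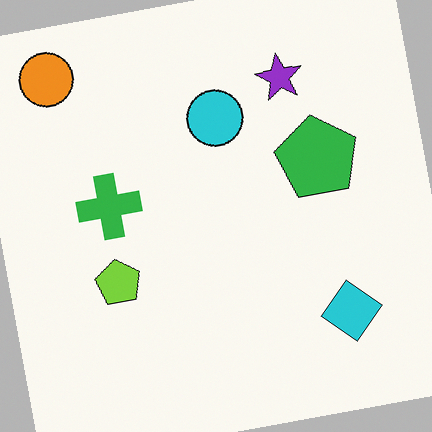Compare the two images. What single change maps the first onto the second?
The image was rotated counter-clockwise by a small amount.

Every shape is tilted by the same angle and the image corners show triangular fill wedges — a whole-image rotation by a non-right angle.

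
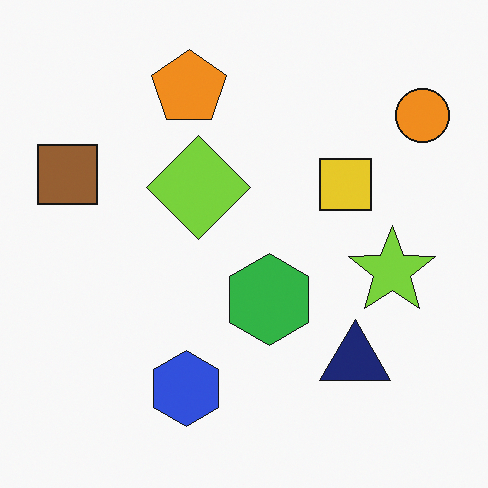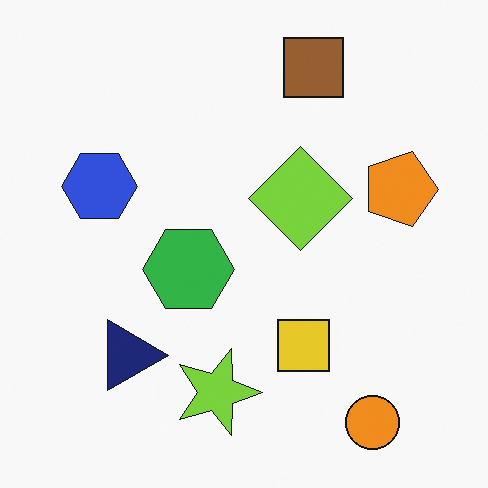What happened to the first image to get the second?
This is the original image rotated 90° clockwise.

The orange circle sits in the top-right of the first image and the bottom-right of the second — consistent with a whole-image 90° clockwise rotation.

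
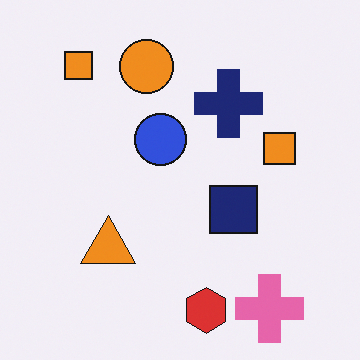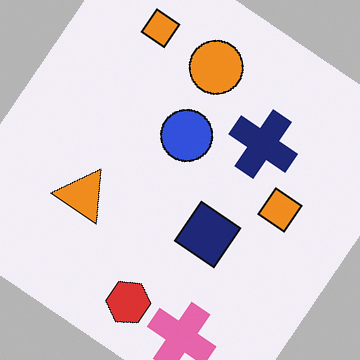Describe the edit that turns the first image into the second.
It was rotated clockwise by a large amount — several tens of degrees.

Every shape is tilted by the same angle and the image corners show triangular fill wedges — a whole-image rotation by a non-right angle.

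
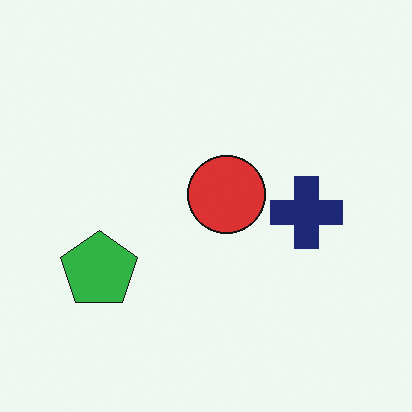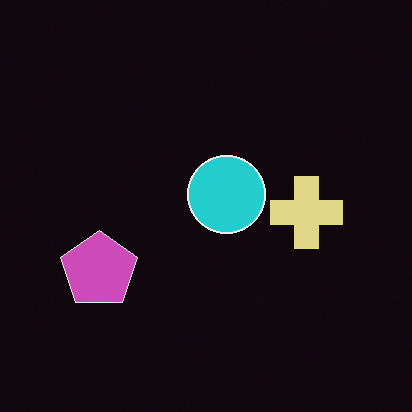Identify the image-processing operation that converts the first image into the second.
Color-inverted (negative).

The light background has become dark and every shape's color is its complement — a photographic negative.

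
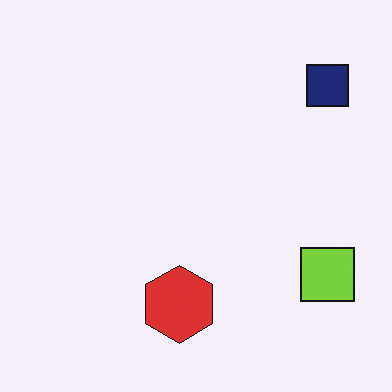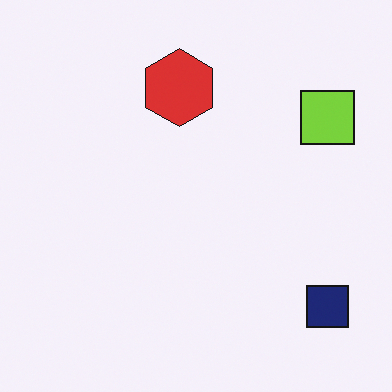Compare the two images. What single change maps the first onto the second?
The second image is the first flipped vertically (top ↔ bottom).

The navy square is in the top-right of the first image and the bottom-right of the second — shapes on opposite sides of the horizontal midline have swapped in a mirror flip.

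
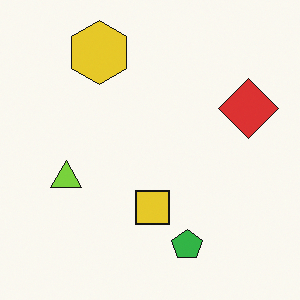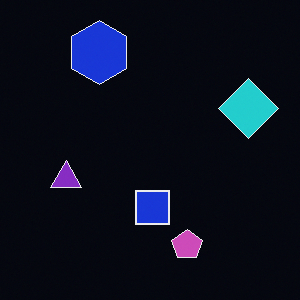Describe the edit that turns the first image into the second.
The transformation is: color-inverted (negative).

The light background has become dark and every shape's color is its complement — a photographic negative.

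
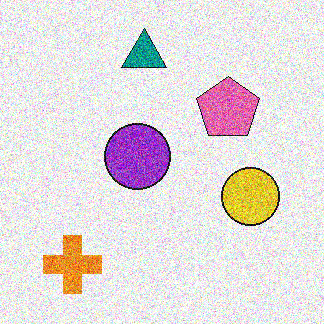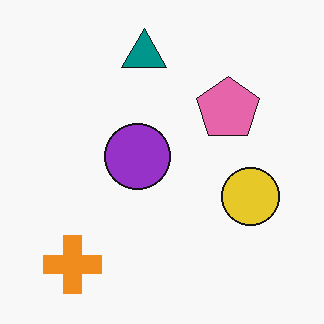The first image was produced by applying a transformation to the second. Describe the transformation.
This is the original image degraded with strong gaussian noise.

Random speckle covers the whole image, including the flat background.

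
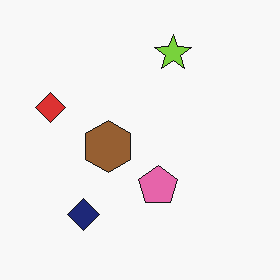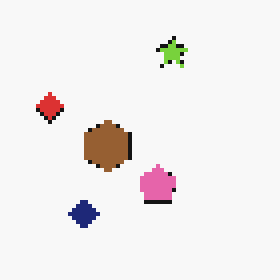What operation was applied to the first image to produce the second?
The second image is the first mildly pixelated.

Shapes are reduced to large square blocks; fine edges and outlines are lost — a downscale-then-upscale (mosaic) effect.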